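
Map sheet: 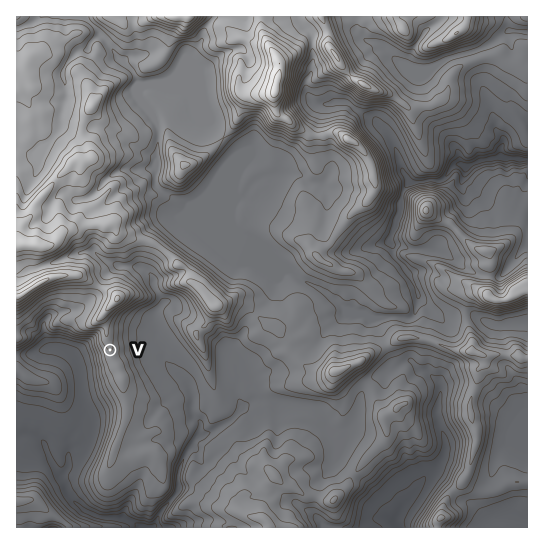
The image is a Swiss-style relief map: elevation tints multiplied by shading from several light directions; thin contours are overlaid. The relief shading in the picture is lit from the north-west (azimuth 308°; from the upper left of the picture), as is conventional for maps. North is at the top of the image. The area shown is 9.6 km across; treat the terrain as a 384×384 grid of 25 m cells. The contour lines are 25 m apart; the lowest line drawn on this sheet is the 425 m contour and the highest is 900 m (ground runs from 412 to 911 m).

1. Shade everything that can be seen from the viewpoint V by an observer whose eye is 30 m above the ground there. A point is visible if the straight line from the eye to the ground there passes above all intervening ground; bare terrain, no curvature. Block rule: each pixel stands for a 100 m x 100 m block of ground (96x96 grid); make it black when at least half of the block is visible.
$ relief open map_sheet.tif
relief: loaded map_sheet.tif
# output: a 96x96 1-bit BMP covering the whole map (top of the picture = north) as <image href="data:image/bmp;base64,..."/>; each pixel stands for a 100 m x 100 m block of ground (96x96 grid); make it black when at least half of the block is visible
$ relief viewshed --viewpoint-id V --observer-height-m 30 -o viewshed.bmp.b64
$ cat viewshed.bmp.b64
<image width="96" height="96" href="data:image/bmp;base64,Qk2+BAAAAAAAAD4AAAAoAAAAYAAAAGAAAAABAAEAAAAAAIAEAAATCwAAEwsAAAIAAAAAAAAA////AAAAAAAAeAAAHgA4AAAOAAAA+AAAAAYwAAAGAAAD8AAAAD8AAAAHAAAH4AAAP/4AAAADAAAPwAAB//4AIAADAAD/wAAA//4AMAABgAD/gAAA//4AOAAAwAD/gABwf/4AHAAAYAD/mABw//8ABgAAMAD//wBw//+AAgAAOAD/f4Bw//+AAwAAGAD+/8Aw///AA4AACAD+//xgf//gA8AADAD////4f/5+A+AABAD////8P/5+B/AABAD///fwP/5/D/gABAD///fgH/9/H/wABgD///P7H/9///wABgD///h/k/////wABAD///h/eP///fgABAD///h/fH///PgADAD//zx/fz///H4AAAAB/xh/fz///D8AAAAA/hiff7//8AAAAAAB/xD//v//YAAAAAAB/xH//H//4AAAAAAP/jH//H//4AAAAAA//nP/+B//8AAAAAB//3//+Af/8AAAAAD//P//8AP/8AAAAAD//P//8AH//gAAAAD//P//8AD994AAAAD/+P//8AB488AAHgD/+P//4AAwc8AA/AD/+P//4AAAM+MPHAD/+P//wAAAByeADAD//v//wAAAAAfACAD5////8AAAAAMACADxw///8QAAAAAAGAD4AP///gAAAAAAeAD4AH///AAAAAAAeOD8AD//+AAAAAAAf+D+AB//8AAAAAAA/8D+AAYf8AAAAAAB/4A/AAAf4AAAAAAD/wAPgAAfwAAAAAAD/gIH4AAfAAAAAAAC+AMAYAAfAAAAAAAAwAEAAAAfAAAAAAAAAIAAAAAeAAAAAAAAA4AAAAAcAAAAAAAAAYAAAAAYAAAAAAAAAYAAAAAAAAAAAAAAAAAAAAAAAAAAAAAAAAAAAAAAAAAAAAAAAAAAAAAAAAAAAAAAAAAAAAAAAAAAAAAAAAAAAAAAAAAAAAAAAAAAAAAAAAAAAAAAAAAAAAAAAAAAAAAAAAAAAAAAAAAAAAAAAAAAAAAAAAAAAAAAAAAAAAAAAAAAAAAAAAAAAAAAAAAAAAAAAAAAAAAAAAAAAAAAAAAAAAAAAAAAAAAAAAAAAAAAAAAAAAAAAAAAAAAAAAAAAAAAAAAAAAAAAAAAAAAAAAAAAAAAAAAAAAAAAAAAAAAAAAAAAAAAAAAAAAAAAAAAAAAAAAAAAAAAAAAAAAAAAAAAAAAAAAAAAAAAAAAAAAAAAAAAAAAAAAAAAAAAAAAAAAAAAAAAAAAAAEHgAAAAAAAAAAAAAGOAAAAAAAAAAAAAAH+AAAAAAAAAAAAAAH+AAAAAAAAAAAAAAP/AAAAAAAAAAAAAAN+AAAAAAAAAAAAAAIMAAOAAAAAAAAAAAAGAAYAAAAAAAAAAAAGAAAAAAAAAAAAAAAEAAAAAAAAAAAAAAAGAAAAAAAAAAAAAAAGAAAAAAAAAAAAAAAGAAAAAAAAAAAAAAAMAAAAAAAAAAAAAAAIAAAAAAAAAAAAAAAAAAAAAAAAAAAAAAAAAAAAAAAAAAAAAAAAAAAAAAAAAAAAAAAAAAAAAAAAAAAAAAAAAAAAAAAA="/>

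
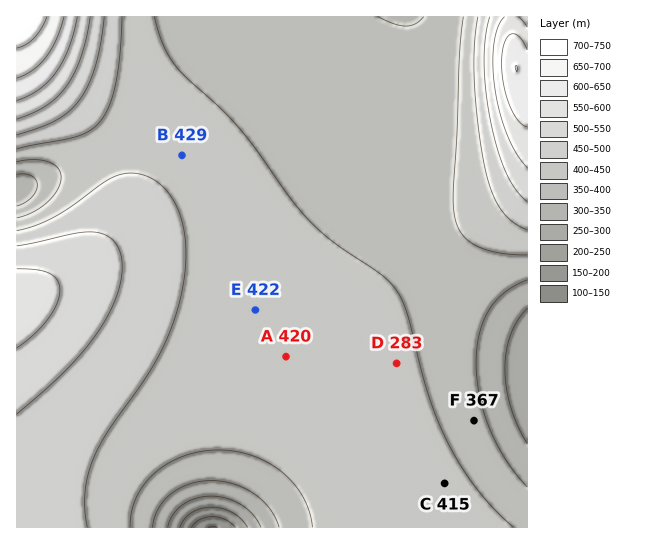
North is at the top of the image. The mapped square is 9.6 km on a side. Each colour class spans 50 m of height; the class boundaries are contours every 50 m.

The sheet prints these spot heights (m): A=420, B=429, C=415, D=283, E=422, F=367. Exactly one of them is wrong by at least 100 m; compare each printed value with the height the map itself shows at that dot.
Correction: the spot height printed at D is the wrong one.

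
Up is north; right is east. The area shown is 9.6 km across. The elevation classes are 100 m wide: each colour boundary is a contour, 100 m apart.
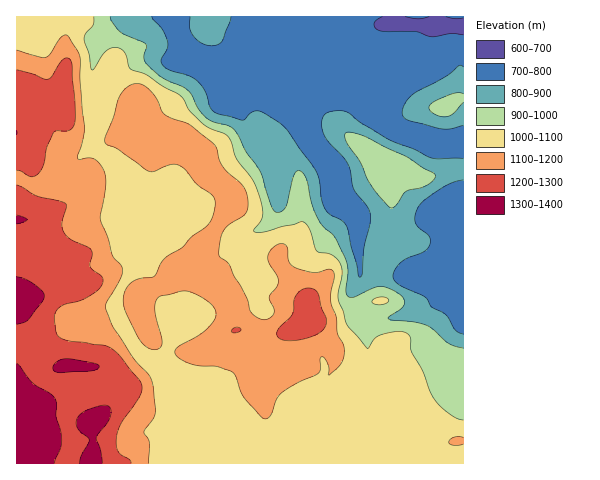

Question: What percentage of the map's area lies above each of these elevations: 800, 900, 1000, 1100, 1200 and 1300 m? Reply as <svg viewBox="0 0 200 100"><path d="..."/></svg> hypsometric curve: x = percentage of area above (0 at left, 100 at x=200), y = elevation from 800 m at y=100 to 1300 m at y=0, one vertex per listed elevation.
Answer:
<svg viewBox="0 0 200 100"><path d="M162 100l-21-20-16-20-58-20-39-20-22-20"/></svg>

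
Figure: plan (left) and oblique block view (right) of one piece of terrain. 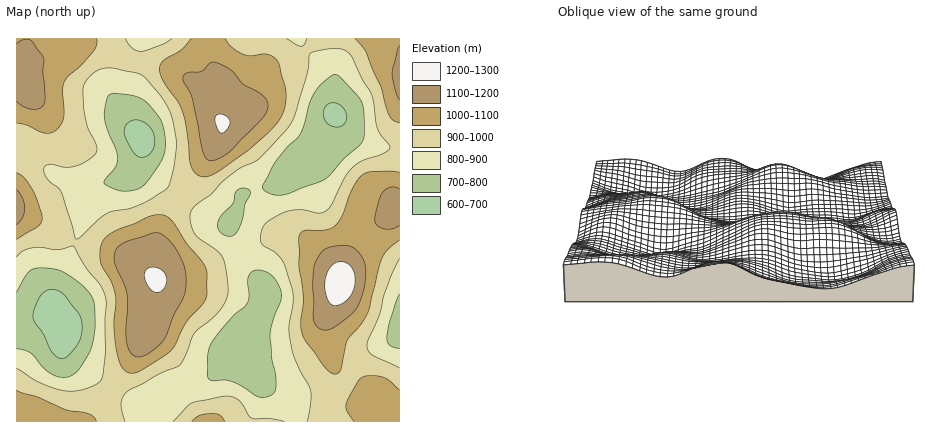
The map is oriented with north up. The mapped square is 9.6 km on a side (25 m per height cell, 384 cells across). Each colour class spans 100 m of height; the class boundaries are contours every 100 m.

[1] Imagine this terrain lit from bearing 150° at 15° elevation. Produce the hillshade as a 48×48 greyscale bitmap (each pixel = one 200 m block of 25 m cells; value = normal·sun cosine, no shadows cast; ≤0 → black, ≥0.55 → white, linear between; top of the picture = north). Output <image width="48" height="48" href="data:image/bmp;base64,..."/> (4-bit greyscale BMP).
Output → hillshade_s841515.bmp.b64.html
<image width="48" height="48" href="data:image/bmp;base64,Qk32BAAAAAAAAHYAAAAoAAAAMAAAADAAAAABAAQAAAAAAIAEAAATCwAAEwsAABAAAAAAAAAAAAAAABEREQAiIiIAMzMzAERERABVVVUAZmZmAHd3dwCIiIgAmZmZAKqqqgC7u7sAzMzMAN3d3QDu7u4A////AFVWZURWeIiGVDEAACV4dTI0VVVoh2Z3dlVVVURFZ4mYdUMgABNndTM0VUVmd2Z3dkREQzM0V4qql2VCEAE1ZUNFVVVWZVVmZTMzIiIjRorMuodlMhEjRERVZlVmZURFZUMyEREjRovd3KiHZTIiNERWd3Z3dkREVURDIREjRnre7bqZmGREVURWd3d4h1QzRUVVQhEjRWnP/tuqmYdnd2VWZ3eIiGQzNEVmUyEjNFeu//26mYiIiHZWZ3eImHVDM0RnZCESM0aM7/7bqZiIiHZVZ3iJmYdkM0RXdTIRIzR5zu7cuqmIh3ZVVomaqqqHZFVnh1MhIjRXm93dzLqYdmVURXmrzMy6l3ZniHUyEiNGeb3e7dy5h2VDNGis3d3cuYh4mYZDISNFeKzd7u7bmHVCIkeb3u7dy6mIiIdTIRNGeazd3d7cqXVCESWL3u7d3LqYiIh1MRNWibzMzM3cuXVCERNq3u3czLupiIh2UzNWiavLuru7qYZDIiNYve7dzMu6mZiIZUVWeJq6qZqqmYdlQyNGnN3d3cu7upmYdmZmd4mqqZmZmZh2VDIkerzdzLu8y6mId2ZmZniZmZmZmqmGVDIiR5vMzMu7y6h2ZlZmZniIh4iZmqqGRDIRJXm8zMy7uphlRERFVnd3Zmd4iaqHVDIRE2is3d3LupdUMiIjRWZmVVVmZ4mHZEMhI1eb3u3LqpdTIQARJFZmVERFVWiHZUMiJGeb3v7LqZdTIQAAI0Z3ZmVUREZmVDIiJGeKzu3KmYdTIREAEkZ4iIh1QzRERDISJGZ4rMypiIdTIiEAATZ5qqmGUzIiIjIRJFVWibqYeIdkIiEAATaJq7qYZDIhIjMhE1VVZ5mHd4h1MyIQATV5q8uoZUQhEjQhEkVURXd3Z5mGVEMhATV5q8y5d2VCI0QxATRUM1Z3Z5qYdmUyETVorN7bmIhkM0RBACNDIkZ3d5q7qYdTISRXnO/+y6qWRERCAAEiEUZ4iJvMu6l0IRNGi+//7cy5ZVVCAAAREUaJmZq7u6l0IBI1ac///t3bllVTEAABI2eJqZqqqphkIREkVq3//+7tuXZkIQATRXiaqpmZiId1MhIzRYvv/+/u25dlQhI1Z5maqph3eIiHZDMzRWnN7u//7Kh2UyNHiaqqqpiIiJqphURERWis3e7/7Ll2VDNGmru7upmImZu6l1RERVaJvN3u7bl2VUM1ibu7upmZmqu6mGVVRFVnirzN3cqXdlM0aKq6qpmZmqq6mHdlVERWZ4m83dyph2Q0V5mqmZmZmaqqmHd2VVVVVWeKvd3KmIZUVniZmqqqqqqpmIiHZWZmVVZ5rN3LqYdlVXeJqrzMu6uph3Z2VWZ2ZmZ4m83KmHd2VWeJqs3dy6qpdlVVVVZmZmd4iby6h2ZmVGaJqrzdy6mHVDM0VVVVVWd4iJq7l2ZmVFZ4iJrMy5h1MhEjRVVUQ0Vnd4q7qHZmVWZ3ZniaqpdkIQASNFZVQiRWZnm7uYd2ZWZ3ZmeJmZdkMQABNGZlQyNFVWirupiHZQ=="/>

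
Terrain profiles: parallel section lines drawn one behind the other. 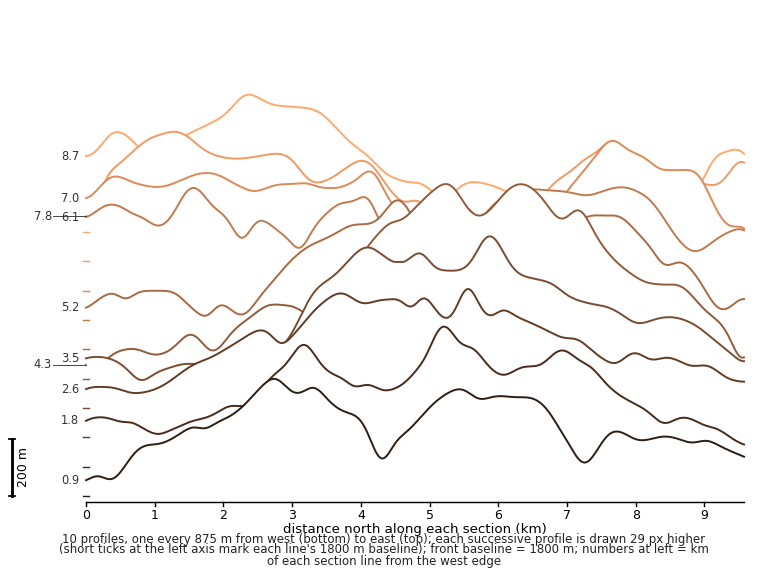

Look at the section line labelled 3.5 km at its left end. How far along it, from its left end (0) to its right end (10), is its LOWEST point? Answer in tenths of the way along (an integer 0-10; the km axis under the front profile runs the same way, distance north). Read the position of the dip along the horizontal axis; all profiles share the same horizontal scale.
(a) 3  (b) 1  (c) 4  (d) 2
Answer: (b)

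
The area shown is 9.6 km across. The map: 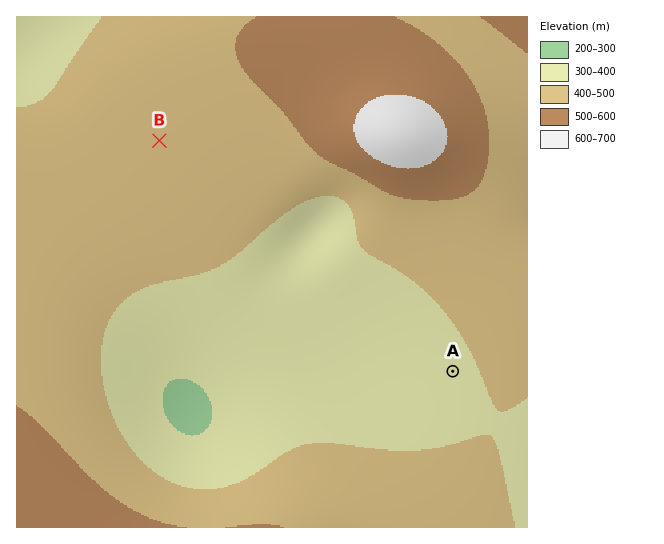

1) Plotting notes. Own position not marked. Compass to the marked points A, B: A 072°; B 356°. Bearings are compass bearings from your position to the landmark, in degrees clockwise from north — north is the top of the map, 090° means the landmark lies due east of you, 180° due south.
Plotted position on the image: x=182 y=459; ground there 340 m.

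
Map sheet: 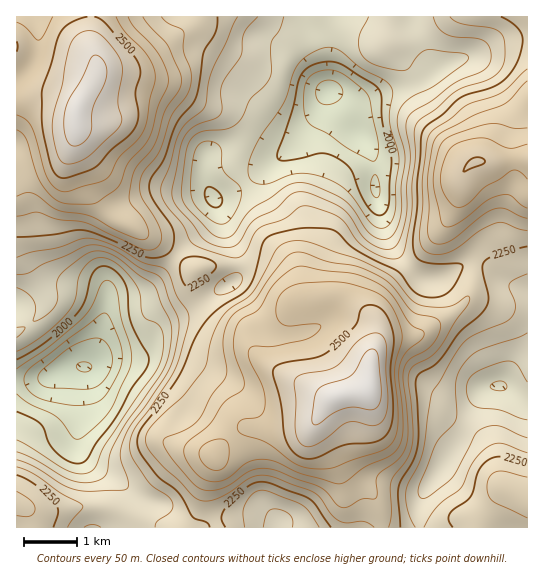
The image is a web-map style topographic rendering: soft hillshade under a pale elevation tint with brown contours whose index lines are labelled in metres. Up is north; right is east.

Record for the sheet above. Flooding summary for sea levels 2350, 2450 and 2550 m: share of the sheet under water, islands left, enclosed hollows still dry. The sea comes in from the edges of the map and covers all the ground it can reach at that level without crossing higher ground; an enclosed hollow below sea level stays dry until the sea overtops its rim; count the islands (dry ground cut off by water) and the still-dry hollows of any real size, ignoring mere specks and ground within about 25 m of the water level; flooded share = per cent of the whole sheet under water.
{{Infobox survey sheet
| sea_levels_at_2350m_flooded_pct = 69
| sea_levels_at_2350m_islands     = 1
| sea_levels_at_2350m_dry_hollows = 0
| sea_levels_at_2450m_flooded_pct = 83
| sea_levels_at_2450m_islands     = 1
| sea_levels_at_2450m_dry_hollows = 0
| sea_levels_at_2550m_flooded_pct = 95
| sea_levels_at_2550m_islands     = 2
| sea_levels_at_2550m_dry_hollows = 0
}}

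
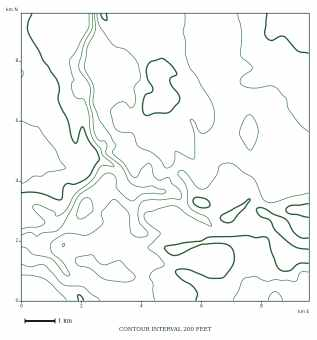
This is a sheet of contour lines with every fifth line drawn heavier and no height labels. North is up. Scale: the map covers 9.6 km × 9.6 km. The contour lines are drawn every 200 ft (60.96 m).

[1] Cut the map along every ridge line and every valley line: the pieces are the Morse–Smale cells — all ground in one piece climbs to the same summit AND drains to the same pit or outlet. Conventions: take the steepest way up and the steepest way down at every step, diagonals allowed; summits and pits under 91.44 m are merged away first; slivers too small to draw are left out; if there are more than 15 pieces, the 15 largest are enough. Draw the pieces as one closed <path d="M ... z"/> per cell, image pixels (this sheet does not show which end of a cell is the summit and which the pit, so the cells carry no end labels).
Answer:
<path d="M69 13l-48 0 0 207 9 1 6 3 2 21 18 14 13 16 16 3 19 11 5 5 2 7 198 0 0-132-58 0-18-12-15 1-13-7 1 18-5 5-6 0-7-8-8-2-9 9-7 17-6 2-9-2-4-23-18-11-9-10-15 0-7 5-8 10 0-7-6-21 0-18 5-5 9-2 13-14 1-9-3-9 0-15-7-18-22-13z"/><path d="M217 13l-148 0 9 17 22 13 7 18 0 15 3 9-1 9-13 14-9 2-5 5 0 18 7 27 7-9 7-5 15 0 9 10 18 11 4 23 9 2 6-2 7-17 9-9 8 2 7 8 6 0 5-5-1-18 13 7 15-1 18 12 9-2 1-16 5-13 0-14-6-17-8-6-25 1-7-4-5-6z"/><path d="M309 13l-91 0-3 79 5 6 7 4 25-1 8 6 6 17 0 14-8 31 51 0z"/><path d="M30 221l-9 0 0 80 90 0-2-7-5-5-19-11-16-3-13-16-14-9-5-7 0-17z"/>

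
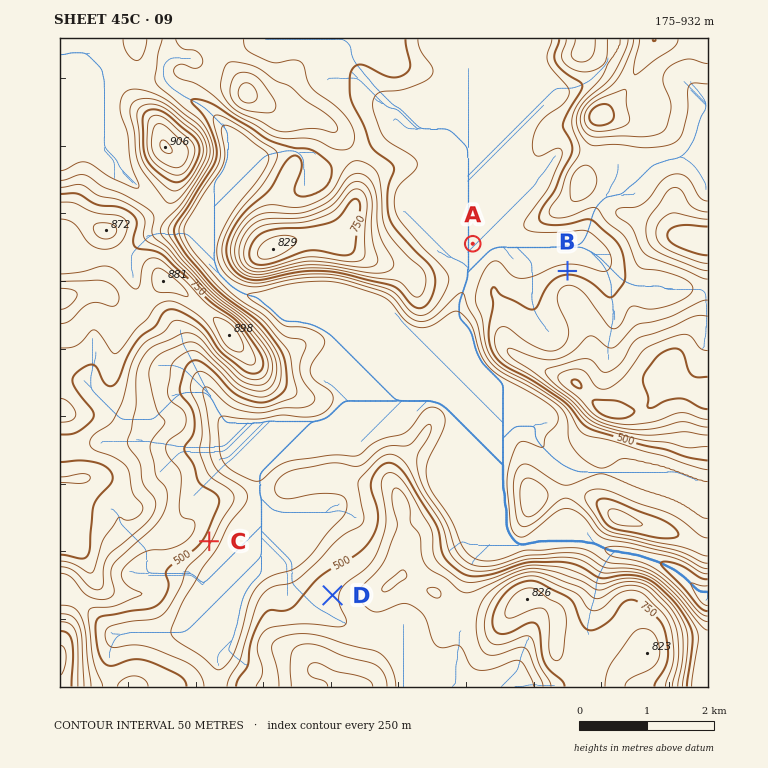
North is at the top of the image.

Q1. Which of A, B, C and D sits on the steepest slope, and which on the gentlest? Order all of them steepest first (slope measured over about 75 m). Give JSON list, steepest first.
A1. ["C", "B", "D", "A"]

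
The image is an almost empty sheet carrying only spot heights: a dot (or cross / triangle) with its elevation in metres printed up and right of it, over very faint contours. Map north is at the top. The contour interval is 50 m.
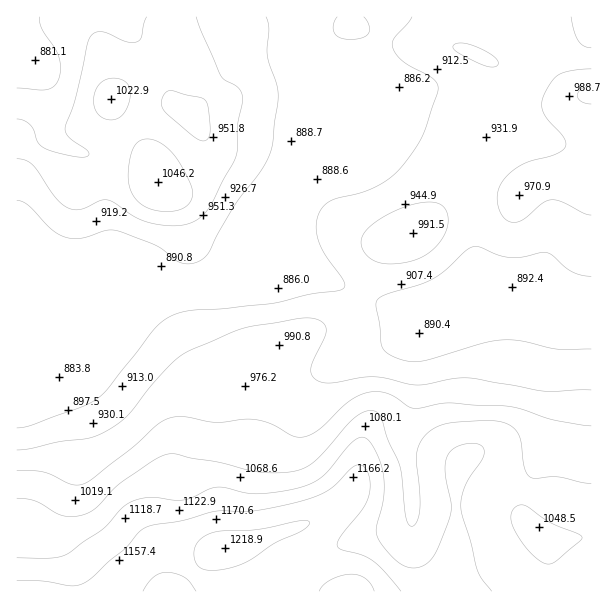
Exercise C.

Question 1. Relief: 870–1220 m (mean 970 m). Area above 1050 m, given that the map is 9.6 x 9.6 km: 19.9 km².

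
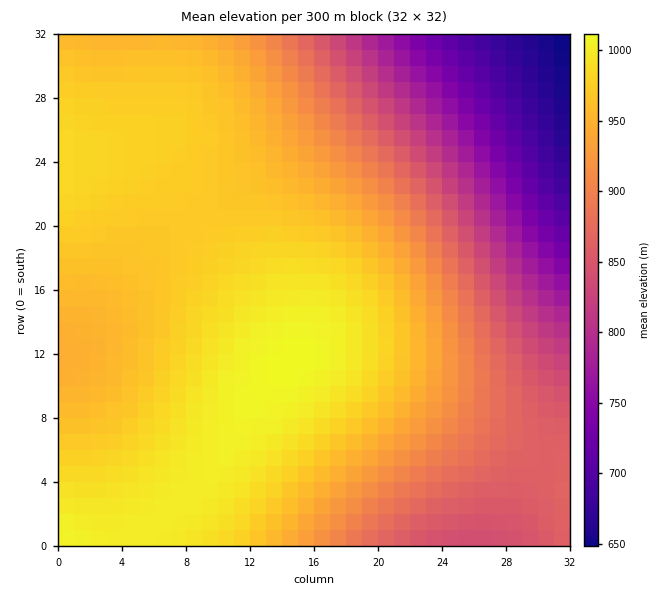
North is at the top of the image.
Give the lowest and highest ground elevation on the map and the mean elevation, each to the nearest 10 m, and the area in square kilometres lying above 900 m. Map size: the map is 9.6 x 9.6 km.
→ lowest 640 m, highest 1010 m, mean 920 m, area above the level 61.4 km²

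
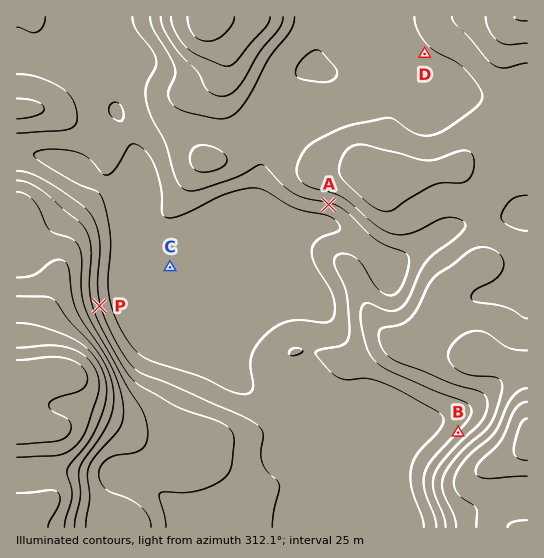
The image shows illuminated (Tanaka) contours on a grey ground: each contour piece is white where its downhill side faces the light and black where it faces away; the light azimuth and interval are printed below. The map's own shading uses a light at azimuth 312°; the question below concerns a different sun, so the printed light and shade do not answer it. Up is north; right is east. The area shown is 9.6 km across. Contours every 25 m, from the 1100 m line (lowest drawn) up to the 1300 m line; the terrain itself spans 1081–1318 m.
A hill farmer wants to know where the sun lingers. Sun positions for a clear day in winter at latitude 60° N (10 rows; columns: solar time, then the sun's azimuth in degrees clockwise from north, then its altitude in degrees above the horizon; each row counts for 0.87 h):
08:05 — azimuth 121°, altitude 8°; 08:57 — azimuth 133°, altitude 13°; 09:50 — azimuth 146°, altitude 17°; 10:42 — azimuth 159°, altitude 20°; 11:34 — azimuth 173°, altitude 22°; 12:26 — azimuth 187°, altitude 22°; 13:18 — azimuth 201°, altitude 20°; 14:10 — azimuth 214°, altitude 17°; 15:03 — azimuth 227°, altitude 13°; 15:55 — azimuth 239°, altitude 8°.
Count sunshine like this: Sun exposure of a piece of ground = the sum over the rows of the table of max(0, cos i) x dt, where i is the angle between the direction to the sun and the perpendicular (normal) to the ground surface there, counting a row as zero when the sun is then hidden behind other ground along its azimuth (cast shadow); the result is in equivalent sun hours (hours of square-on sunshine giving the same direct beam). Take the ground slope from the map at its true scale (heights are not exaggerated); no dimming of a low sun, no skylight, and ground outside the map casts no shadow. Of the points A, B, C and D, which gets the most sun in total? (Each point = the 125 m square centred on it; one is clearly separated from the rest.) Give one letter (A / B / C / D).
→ A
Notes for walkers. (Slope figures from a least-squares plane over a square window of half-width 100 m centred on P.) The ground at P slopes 9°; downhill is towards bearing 75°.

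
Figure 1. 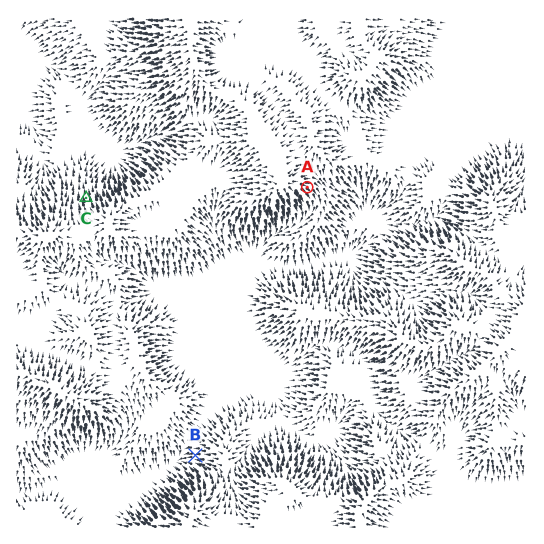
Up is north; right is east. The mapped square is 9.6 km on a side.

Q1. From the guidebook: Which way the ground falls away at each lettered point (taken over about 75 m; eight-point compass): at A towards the SE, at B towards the W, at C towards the N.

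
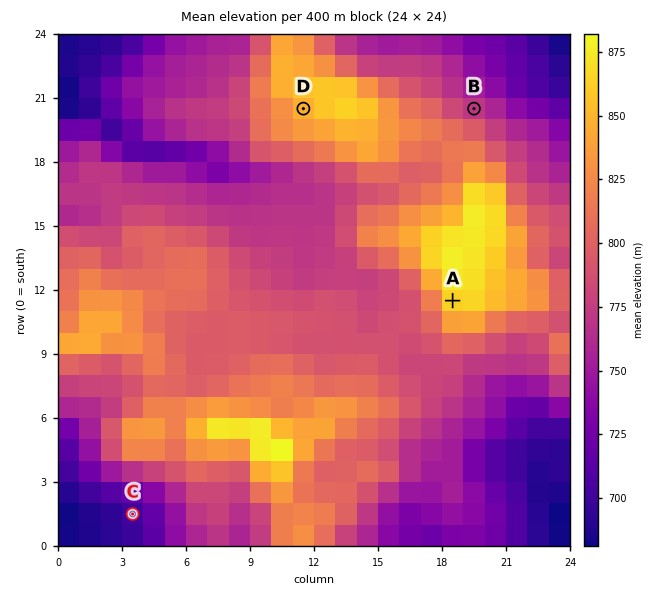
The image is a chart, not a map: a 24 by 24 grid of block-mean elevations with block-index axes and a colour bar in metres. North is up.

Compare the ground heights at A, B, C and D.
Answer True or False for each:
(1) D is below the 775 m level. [False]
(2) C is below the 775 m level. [True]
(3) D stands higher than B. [True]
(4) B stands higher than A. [False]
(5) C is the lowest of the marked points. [True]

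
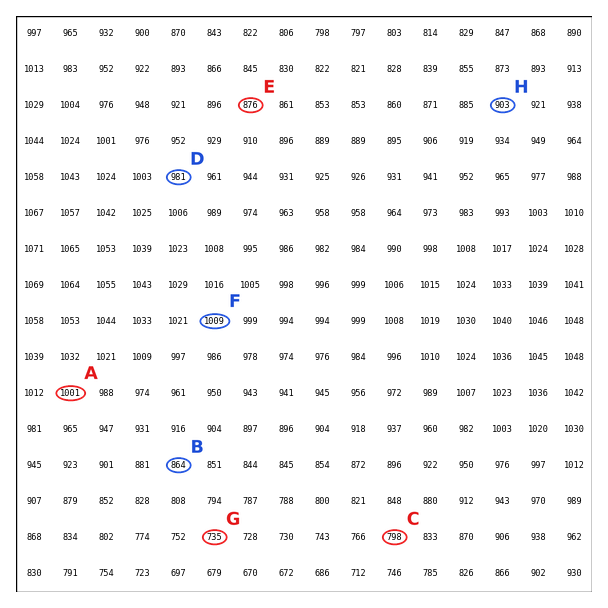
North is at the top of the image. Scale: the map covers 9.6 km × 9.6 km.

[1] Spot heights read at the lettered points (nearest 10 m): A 1000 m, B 860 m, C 800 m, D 980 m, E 880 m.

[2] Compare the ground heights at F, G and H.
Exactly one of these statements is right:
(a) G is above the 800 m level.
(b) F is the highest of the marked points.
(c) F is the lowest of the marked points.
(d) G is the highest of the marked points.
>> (b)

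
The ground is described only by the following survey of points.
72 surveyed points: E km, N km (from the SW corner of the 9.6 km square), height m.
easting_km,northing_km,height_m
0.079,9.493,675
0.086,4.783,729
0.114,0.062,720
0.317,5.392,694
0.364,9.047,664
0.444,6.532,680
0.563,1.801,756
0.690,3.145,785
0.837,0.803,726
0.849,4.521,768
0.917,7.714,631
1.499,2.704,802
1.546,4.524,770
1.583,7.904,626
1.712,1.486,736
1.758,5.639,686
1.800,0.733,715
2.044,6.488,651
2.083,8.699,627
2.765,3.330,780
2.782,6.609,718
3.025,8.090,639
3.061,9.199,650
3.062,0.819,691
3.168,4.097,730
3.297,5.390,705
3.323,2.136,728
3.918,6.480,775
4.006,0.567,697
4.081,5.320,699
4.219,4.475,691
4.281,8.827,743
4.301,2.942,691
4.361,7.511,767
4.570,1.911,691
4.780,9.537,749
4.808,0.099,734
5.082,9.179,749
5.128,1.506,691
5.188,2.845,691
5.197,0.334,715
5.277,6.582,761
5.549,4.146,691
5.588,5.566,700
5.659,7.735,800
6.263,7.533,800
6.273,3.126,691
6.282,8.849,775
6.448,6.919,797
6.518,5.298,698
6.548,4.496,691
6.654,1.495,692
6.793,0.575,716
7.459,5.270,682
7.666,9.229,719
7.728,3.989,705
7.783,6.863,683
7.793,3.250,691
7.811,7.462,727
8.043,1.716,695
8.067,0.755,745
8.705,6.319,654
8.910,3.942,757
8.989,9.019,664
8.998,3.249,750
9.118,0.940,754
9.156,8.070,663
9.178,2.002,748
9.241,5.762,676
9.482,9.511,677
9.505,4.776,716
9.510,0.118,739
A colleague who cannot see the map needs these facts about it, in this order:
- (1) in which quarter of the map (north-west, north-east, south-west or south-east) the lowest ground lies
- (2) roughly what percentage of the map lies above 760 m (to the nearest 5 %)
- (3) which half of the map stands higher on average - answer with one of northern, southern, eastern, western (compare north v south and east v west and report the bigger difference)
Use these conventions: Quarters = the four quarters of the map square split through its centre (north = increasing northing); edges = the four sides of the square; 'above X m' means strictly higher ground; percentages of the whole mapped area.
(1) Look to the north-west quarter for the lowest ground.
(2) About 20 % of the map lies above 760 m.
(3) The southern half stands higher on average than the northern half.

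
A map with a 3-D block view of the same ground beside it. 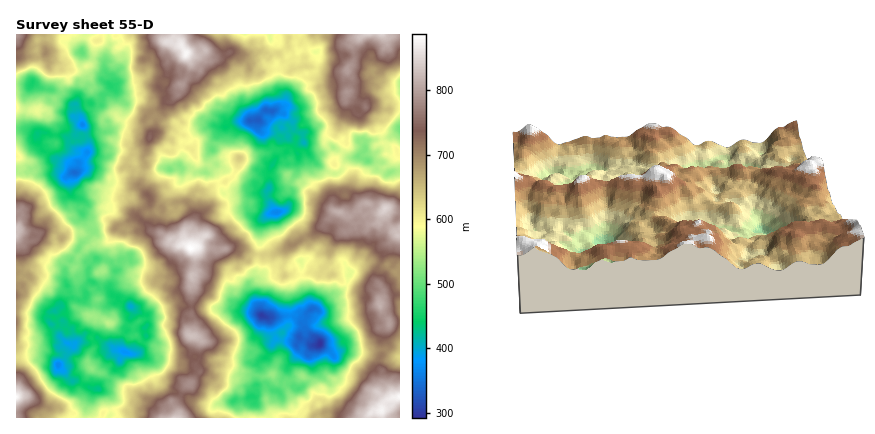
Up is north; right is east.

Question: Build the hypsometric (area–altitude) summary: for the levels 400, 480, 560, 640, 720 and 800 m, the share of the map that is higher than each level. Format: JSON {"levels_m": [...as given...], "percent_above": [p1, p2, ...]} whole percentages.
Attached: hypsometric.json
{"levels_m": [400, 480, 560, 640, 720, 800], "percent_above": [95, 80, 59, 37, 19, 5]}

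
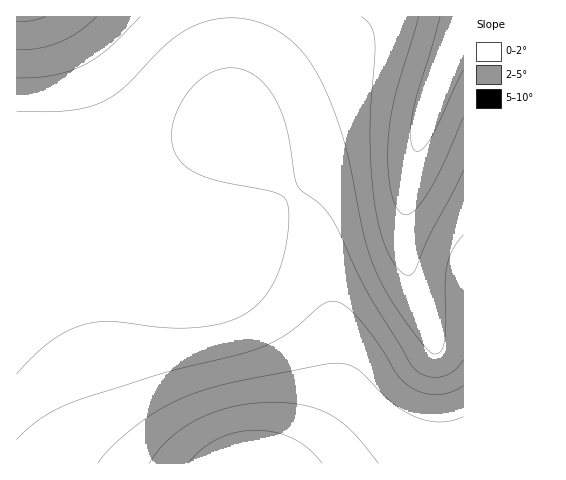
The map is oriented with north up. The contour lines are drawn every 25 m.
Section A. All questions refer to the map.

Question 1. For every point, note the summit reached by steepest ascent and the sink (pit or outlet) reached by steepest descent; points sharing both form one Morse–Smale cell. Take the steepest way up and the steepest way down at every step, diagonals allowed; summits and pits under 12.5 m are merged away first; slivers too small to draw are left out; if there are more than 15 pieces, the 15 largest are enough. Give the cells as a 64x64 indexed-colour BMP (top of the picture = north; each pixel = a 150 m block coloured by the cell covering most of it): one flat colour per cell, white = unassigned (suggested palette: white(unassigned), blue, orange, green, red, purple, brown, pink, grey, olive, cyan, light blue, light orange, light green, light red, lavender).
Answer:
<image width="64" height="64" href="data:image/bmp;base64,Qk12CAAAAAAAAHYAAAAoAAAAQAAAAEAAAAABAAQAAAAAAAAIAAATCwAAEwsAABAAAAAAAAAA////ALR3HwAOf/8ALKAsACgn1gC9Z5QAS1aMAMJ34wB/f38AIr28AM++FwDox64AeLv/AIrfmACWmP8A1bDFABEREREREREREREREREREREREREREREREREREREREREREREREREREREREREREREREREREREREREREREREREREREREREREREREREREREREREREREREREREREREREREREREREREREREREREREREREREREREREREREREREREREREREREREREREREREREREREREREREREREREREREREREREREREREREREREREREREREREREREREREREREREREREREREREREREREREREREREREREREREREREREREREREREREREREREREREREREREREREREREREREREREREREREREREREREREREREREREREREREREREREREREREREREREREREREREREREREREREREREREREREREREREREREREREREREREREREREREREREREREREREREREREREREREREREREREREREREREREREREREREREREREREREREREREREREREREREREREREREREREREREREREREREREREREREREREREREREREREREREREREREREREREREREREREREREREREREREREREREREREREREREREREREREREREREREREREREREREREREREREREREREREREREREREREREREREREREREREREREREREREREREREREREREREREREREREREREREREREREREREREREREREREREREREREREREREREREREREREREREREREREREREREREREREREREREREREREREREREREREREREREREREREREREREREREREREREREREREREREREREREREREREREREREREREREREREREREREREREREREREREREREREREREREREREREREREREREREREREREREREREREREREREREREREREREREREREREREREREREREREREREREREREREREREREREREREREREREREREREREREREREREREREREREREREREREREREREREREREREREREREREREREREREREREREREREREREREREREREREREREREREREREREREREREREREREREREREREREREREREREREREREREREREREREREREREREREREREREREREREREREREREREREREREREREREREREREREREREREREREREREREREREREREREREREREREREREREREREREREREREREREREREREREREREREREREREREREREREREREREREREREREREREREREREREREREREREREREREREREREREREREREREREREREREREREREREREREREREREREREREREREREREREREREREREREREREREREREREREREREREREREREREREREREREREREREREREREREREREREREREREREREREREREREREREREREREREREREREREREREREREREREREREREREREREREREREREREREREREREREREREREREREREREREREREREREREREREREREREREREREREREREREREREREREREREREREREREREREREREREREREREREREREREREREREREREREREREREREREREREREREREREREREREREREREREREREREREREREiIiIiEREREREREREREREREREREREREREREREREREiIiIiIiIiEREREREREREREREREREREREREREREREiIiIiIiIiIiIiERERERERERERERERERERERERERERESIiIiIiIiIiIiIhERERERERERERERERERERERERERERIiIiIiIiIiIiIiIhEREREREREREREREREREREREREREiIiIiIiIiIiIiIiIRERERERERERERERERERERERERESIiIiIiIiIiIiIiIiIRERERERERERERERERERERERERIiIiIiIiIiIiIiIiIiEREREREREREREREREREREREREiIiIiIiIiIiIiIiIiIiERERERERERERERERERERERESIiIiIiIiIiIiIiIiIiIiERERERERERERERERERERERIiIiIiIiIiIiIiIiIiIiIREREREREREREREREREREREiIiIiIiIiIiIiIiIiIiIhERERERERERERERERERERESIiIiIiIiIiIiIiIiIiIiERERERERERERERERERERERIiIiIiIiIiIiIiIiIiIiIREREREREREREREREREREREiIiIiIiIiIiIiIiIiIiIhERERERERERERERERERERESIiIiIiIiIiIiIiIiIiIiERERERERERERERERERERERIiIiIiIiIiIiIiIiIiIiIREREREREREREREREREREREiIiIiIiIiIiIiIiIiIiIhERERERERERERERERERERESIiIiIiIiIiIiIiIiIiIiERERERERERERERERERERERIiIiIiIiIiIiIiIiIiIiIREREREREREREREREREREREiIiIiIiIiIiIiIiIiIiIhERERERERERERERERERERESIiIiIiIiIiIiIiIiIiIiERERERERERERERERERERERIiIiIiIiIiIiIiIiIiIiIREREREREREREREREREREREiIiIiIiIiIiIiIiIiIiIhERERERERERERERERERERESIiIiIiIiIiIiIiIiIiIiERERERERERERERERERERER"/>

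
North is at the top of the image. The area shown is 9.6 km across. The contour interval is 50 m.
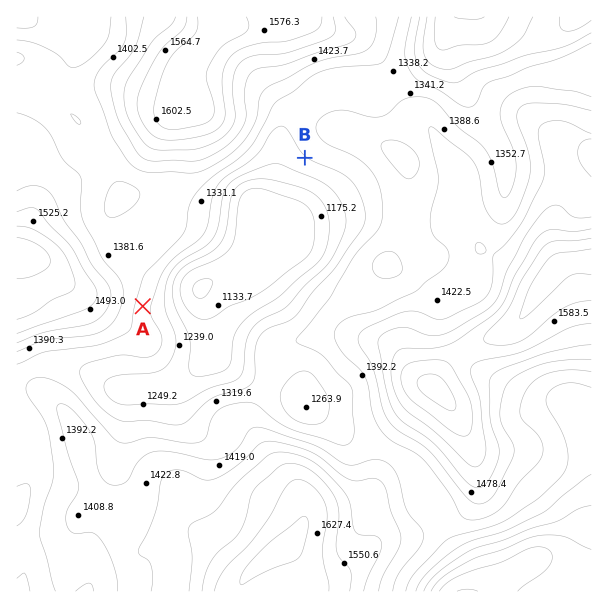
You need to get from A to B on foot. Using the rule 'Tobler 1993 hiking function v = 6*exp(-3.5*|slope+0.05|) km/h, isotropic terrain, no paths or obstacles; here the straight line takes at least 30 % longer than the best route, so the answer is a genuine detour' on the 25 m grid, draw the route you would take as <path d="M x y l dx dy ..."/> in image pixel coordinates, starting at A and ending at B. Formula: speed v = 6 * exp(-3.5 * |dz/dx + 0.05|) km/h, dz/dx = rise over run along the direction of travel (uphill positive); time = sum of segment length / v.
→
<path d="M143 306l21-42 34-34 21-42 9-9 42-21 35 0"/>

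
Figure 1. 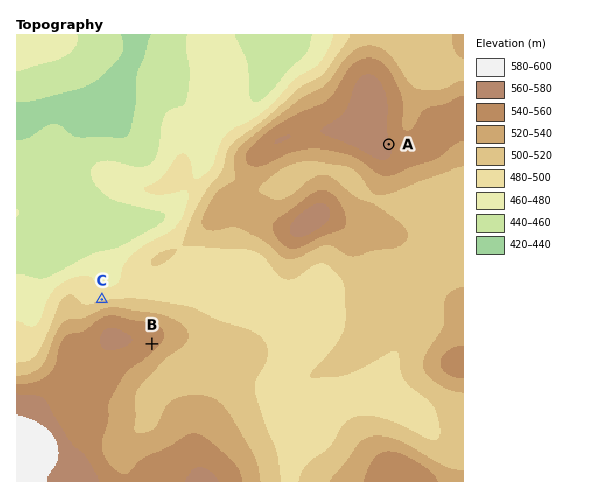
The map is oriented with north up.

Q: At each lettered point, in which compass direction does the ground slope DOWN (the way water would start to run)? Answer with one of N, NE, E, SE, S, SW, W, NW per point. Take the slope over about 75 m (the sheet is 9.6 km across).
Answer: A E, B SE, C N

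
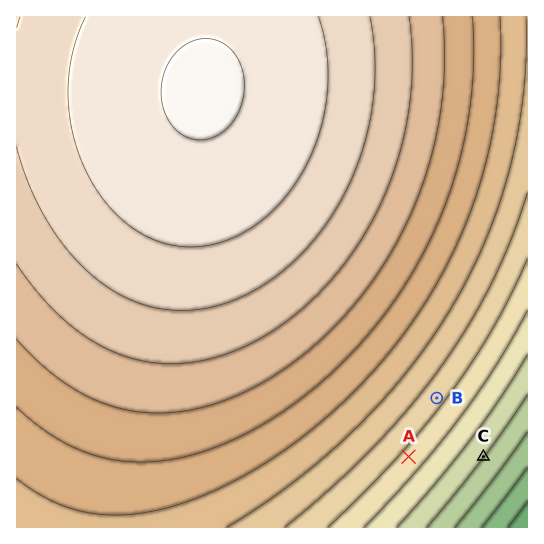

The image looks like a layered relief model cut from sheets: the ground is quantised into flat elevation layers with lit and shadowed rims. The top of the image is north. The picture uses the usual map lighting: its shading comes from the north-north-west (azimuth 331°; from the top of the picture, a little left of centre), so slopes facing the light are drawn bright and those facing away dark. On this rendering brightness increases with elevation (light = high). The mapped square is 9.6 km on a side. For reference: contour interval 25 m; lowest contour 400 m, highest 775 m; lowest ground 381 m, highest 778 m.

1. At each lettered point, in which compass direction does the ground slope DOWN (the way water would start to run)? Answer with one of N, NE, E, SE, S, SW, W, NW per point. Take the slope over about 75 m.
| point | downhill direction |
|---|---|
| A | SE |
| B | SE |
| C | SE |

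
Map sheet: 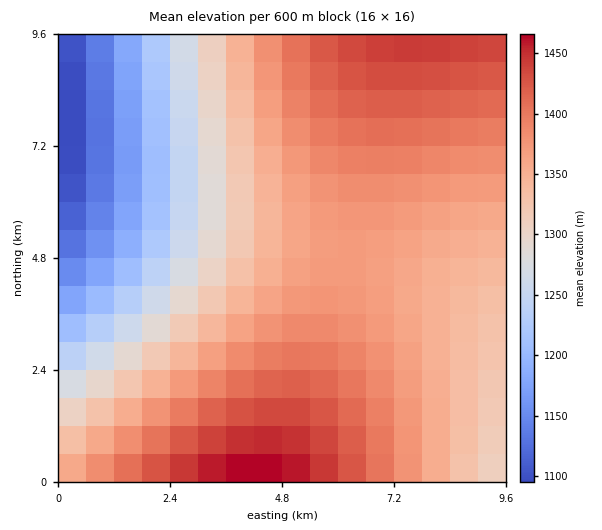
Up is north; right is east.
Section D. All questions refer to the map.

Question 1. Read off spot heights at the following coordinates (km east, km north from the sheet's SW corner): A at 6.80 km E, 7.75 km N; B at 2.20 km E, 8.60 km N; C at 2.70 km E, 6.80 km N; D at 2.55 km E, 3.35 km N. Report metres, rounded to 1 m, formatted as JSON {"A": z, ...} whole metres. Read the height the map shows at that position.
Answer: {"A": 1414, "B": 1225, "C": 1248, "D": 1308}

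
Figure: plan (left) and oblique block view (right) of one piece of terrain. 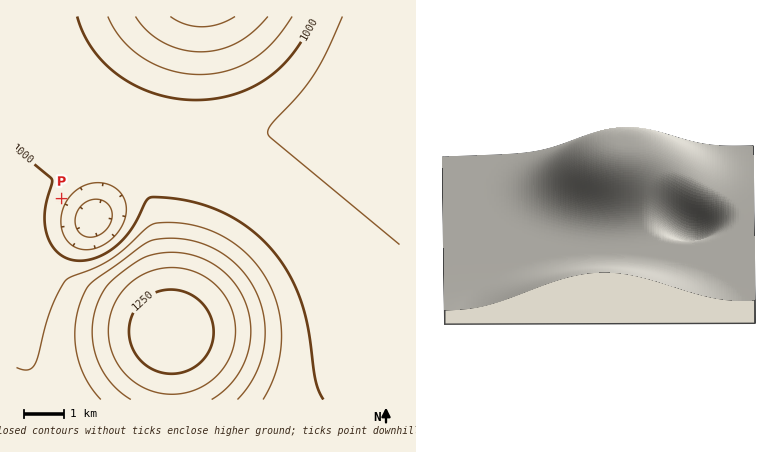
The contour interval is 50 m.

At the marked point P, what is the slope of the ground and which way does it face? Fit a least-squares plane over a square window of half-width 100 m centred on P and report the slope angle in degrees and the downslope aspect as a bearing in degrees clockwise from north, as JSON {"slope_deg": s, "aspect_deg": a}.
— {"slope_deg": 7, "aspect_deg": 119}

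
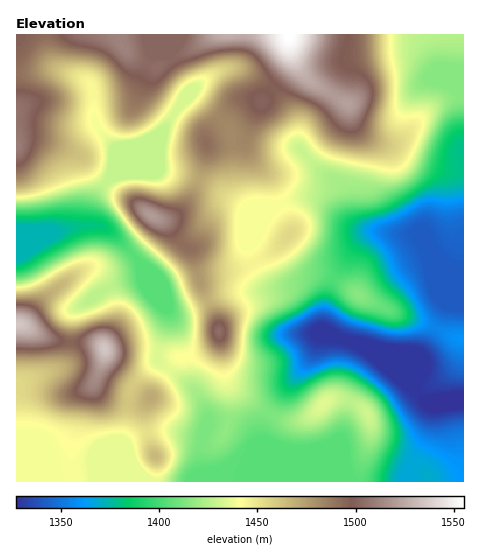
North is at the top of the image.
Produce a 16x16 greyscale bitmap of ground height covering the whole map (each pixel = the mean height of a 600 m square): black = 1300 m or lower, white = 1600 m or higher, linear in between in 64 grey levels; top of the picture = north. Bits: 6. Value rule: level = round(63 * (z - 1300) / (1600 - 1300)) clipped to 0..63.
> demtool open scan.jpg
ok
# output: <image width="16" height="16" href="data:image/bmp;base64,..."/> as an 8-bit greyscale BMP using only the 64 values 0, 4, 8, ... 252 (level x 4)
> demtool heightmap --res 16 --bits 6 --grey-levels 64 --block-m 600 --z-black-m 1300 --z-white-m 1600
<image width="16" height="16" href="data:image/bmp;base64,Qk02BQAAAAAAADYEAAAoAAAAEAAAABAAAAABAAgAAAAAAAABAAATCwAAEwsAAAABAAAAAAAAAAAAAAEBAQACAgIAAwMDAAQEBAAFBQUABgYGAAcHBwAICAgACQkJAAoKCgALCwsADAwMAA0NDQAODg4ADw8PABAQEAAREREAEhISABMTEwAUFBQAFRUVABYWFgAXFxcAGBgYABkZGQAaGhoAGxsbABwcHAAdHR0AHh4eAB8fHwAgICAAISEhACIiIgAjIyMAJCQkACUlJQAmJiYAJycnACgoKAApKSkAKioqACsrKwAsLCwALS0tAC4uLgAvLy8AMDAwADExMQAyMjIAMzMzADQ0NAA1NTUANjY2ADc3NwA4ODgAOTk5ADo6OgA7OzsAPDw8AD09PQA+Pj4APz8/AEBAQABBQUEAQkJCAENDQwBEREQARUVFAEZGRgBHR0cASEhIAElJSQBKSkoAS0tLAExMTABNTU0ATk5OAE9PTwBQUFAAUVFRAFJSUgBTU1MAVFRUAFVVVQBWVlYAV1dXAFhYWABZWVkAWlpaAFtbWwBcXFwAXV1dAF5eXgBfX18AYGBgAGFhYQBiYmIAY2NjAGRkZABlZWUAZmZmAGdnZwBoaGgAaWlpAGpqagBra2sAbGxsAG1tbQBubm4Ab29vAHBwcABxcXEAcnJyAHNzcwB0dHQAdXV1AHZ2dgB3d3cAeHh4AHl5eQB6enoAe3t7AHx8fAB9fX0Afn5+AH9/fwCAgIAAgYGBAIKCggCDg4MAhISEAIWFhQCGhoYAh4eHAIiIiACJiYkAioqKAIuLiwCMjIwAjY2NAI6OjgCPj48AkJCQAJGRkQCSkpIAk5OTAJSUlACVlZUAlpaWAJeXlwCYmJgAmZmZAJqamgCbm5sAnJycAJ2dnQCenp4An5+fAKCgoAChoaEAoqKiAKOjowCkpKQApaWlAKampgCnp6cAqKioAKmpqQCqqqoAq6urAKysrACtra0Arq6uAK+vrwCwsLAAsbGxALKysgCzs7MAtLS0ALW1tQC2trYAt7e3ALi4uAC5ubkAurq6ALu7uwC8vLwAvb29AL6+vgC/v78AwMDAAMHBwQDCwsIAw8PDAMTExADFxcUAxsbGAMfHxwDIyMgAycnJAMrKygDLy8sAzMzMAM3NzQDOzs4Az8/PANDQ0ADR0dEA0tLSANPT0wDU1NQA1dXVANbW1gDX19cA2NjYANnZ2QDa2toA29vbANzc3ADd3d0A3t7eAN/f3wDg4OAA4eHhAOLi4gDj4+MA5OTkAOXl5QDm5uYA5+fnAOjo6ADp6ekA6urqAOvr6wDs7OwA7e3tAO7u7gDv7+8A8PDwAPHx8QDy8vIA8/PzAPT09AD19fUA9vb2APf39wD4+PgA+fn5APr6+gD7+/sA/Pz8AP39/QD+/v4A////AHR0dHR4cFxYWFhYWFhAODR0eHh0fHRgYFhcXFhgTDAsfIiQjIh8ZGRgXGhoaEAcHISUrJyIeGxwZExMXEggGBycmKy0gHR8iGREKCgcGBgovJyYoHhkgJxkPCAgMDwwLJiEcHRgXISIcGBISFxMLCRYeHxoWGyUhHhsYFRQOCQkPEhYWHCYnIR4fGxQQCwkJExITGSorJiAdHhwVEg4KCyEdGx0iISQhIB8bGRkYEg8oIyEbGx4lJSQfHB4gHxgRKiUfHh4dJicmISAoJyAcFComHyMnHyAnKSgpLSofGxgnIyAlKicgIyctLyspHhkYKCcpKysrKyotMzEqJx0aGQ="/>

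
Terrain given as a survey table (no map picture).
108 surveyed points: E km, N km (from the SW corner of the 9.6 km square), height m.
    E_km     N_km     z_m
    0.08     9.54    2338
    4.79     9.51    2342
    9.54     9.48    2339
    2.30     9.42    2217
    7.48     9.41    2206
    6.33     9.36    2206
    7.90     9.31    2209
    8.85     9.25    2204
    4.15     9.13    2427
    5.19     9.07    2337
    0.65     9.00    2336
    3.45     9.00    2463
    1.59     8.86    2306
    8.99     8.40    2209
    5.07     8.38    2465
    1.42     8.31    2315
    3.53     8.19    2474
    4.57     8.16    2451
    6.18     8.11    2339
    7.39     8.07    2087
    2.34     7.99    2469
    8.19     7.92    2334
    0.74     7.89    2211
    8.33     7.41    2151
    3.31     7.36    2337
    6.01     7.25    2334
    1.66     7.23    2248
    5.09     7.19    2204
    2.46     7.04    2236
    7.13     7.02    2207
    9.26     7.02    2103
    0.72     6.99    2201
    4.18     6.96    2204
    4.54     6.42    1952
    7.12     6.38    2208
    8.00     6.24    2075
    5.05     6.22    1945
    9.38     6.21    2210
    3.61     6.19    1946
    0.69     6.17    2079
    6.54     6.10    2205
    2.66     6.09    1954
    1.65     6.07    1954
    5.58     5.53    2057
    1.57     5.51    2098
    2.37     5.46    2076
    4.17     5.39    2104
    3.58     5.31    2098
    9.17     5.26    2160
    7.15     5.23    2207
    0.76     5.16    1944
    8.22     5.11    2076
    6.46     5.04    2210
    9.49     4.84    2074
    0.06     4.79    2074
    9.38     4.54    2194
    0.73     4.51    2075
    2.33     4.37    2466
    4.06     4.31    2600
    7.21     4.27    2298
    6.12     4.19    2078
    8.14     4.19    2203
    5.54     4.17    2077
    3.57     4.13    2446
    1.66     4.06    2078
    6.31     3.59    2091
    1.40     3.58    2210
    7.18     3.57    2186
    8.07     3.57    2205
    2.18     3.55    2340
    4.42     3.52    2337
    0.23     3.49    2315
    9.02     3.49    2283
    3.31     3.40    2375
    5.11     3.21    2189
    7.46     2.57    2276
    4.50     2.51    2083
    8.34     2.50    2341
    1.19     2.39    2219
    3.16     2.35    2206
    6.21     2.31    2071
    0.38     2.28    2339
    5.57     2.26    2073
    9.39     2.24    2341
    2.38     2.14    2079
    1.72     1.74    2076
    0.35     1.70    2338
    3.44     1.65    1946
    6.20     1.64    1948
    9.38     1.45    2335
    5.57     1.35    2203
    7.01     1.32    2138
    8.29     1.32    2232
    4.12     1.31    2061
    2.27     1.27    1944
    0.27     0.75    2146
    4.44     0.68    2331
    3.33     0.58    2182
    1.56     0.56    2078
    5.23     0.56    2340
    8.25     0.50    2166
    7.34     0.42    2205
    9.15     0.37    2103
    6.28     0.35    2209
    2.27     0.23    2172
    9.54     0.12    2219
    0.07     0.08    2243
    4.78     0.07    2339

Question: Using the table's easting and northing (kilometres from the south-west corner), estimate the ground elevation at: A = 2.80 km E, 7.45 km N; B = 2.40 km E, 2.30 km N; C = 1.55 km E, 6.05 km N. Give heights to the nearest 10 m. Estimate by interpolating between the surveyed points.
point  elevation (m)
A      2340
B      2180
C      1950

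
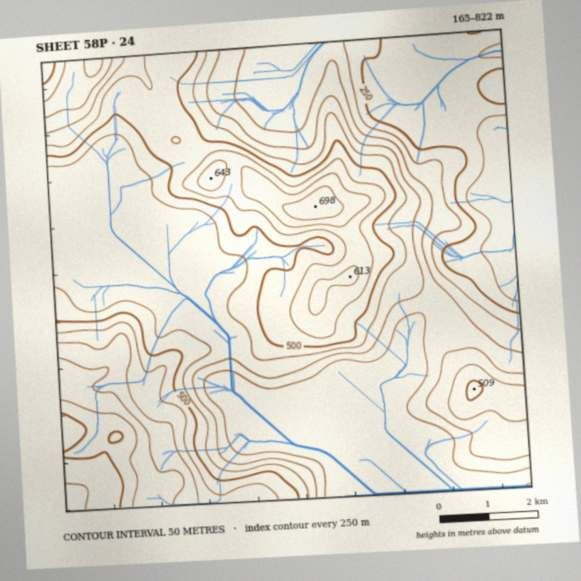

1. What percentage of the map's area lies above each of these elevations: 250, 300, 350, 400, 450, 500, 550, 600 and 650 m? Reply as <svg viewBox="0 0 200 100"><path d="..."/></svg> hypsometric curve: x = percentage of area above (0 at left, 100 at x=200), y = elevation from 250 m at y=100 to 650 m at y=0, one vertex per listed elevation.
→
<svg viewBox="0 0 200 100"><path d="M179 100l-5-12-36-13-16-13-40-12-21-12-21-13-15-13-10-12"/></svg>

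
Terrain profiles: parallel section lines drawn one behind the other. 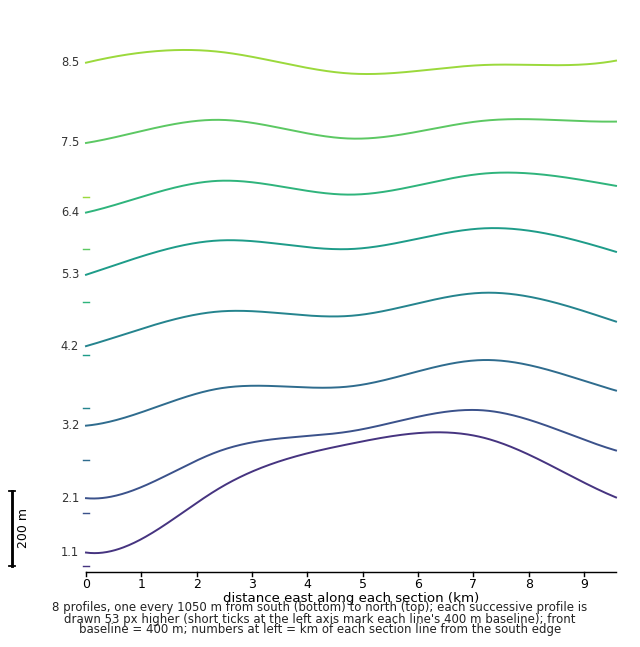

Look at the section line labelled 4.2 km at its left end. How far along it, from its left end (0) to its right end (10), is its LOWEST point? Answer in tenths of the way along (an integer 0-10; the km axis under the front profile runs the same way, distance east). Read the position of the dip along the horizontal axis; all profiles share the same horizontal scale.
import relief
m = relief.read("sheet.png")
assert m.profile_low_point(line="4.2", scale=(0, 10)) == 0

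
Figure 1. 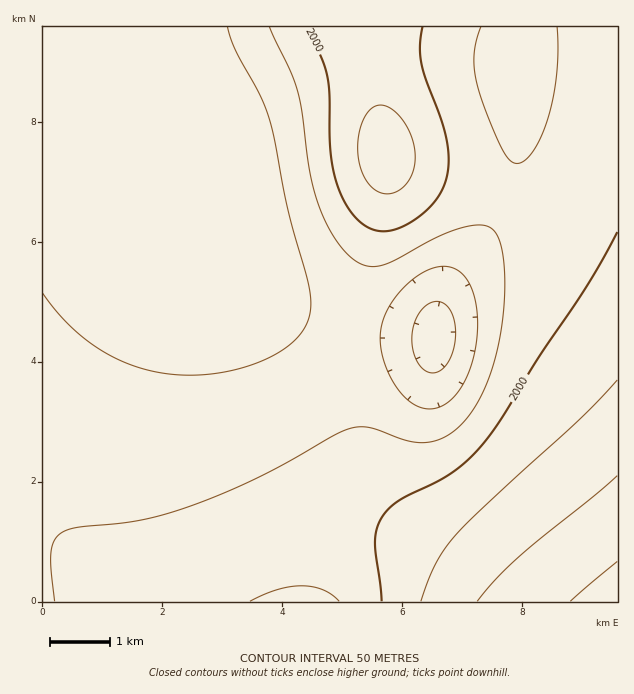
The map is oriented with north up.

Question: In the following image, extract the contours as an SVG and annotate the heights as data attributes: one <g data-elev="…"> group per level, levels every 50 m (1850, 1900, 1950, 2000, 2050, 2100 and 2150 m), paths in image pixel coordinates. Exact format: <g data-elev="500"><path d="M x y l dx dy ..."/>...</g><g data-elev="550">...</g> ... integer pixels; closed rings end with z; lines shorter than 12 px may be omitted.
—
<g data-elev="1850"><path d="M428 372l-7-5-6-10-3-12 0-14 4-12 6-10 8-6 9-1 7 3 6 9 3 13 0 15-4 15-6 10-8 5z"/></g><g data-elev="1900"><path d="M422 408l-9-4-8-7-8-9-7-12-9-25-1-12 1-12 4-12 6-11 18-21 10-8 11-6 10-2 9 0 8 3 7 6 5 7 5 11 4 25-3 30-8 27-12 20-7 6-9 5-8 2z"/><path d="M227 27l9 24 27 51 9 28 16 78 22 84 0 21-3 9-5 9-9 11-13 10-17 8-18 7-19 5-21 3-21 0-20-2-35-9-16-7-16-10-29-23-25-31"/></g><g data-elev="1950"><path d="M250 601l27-11 25-4 11 1 10 3 9 5 7 6"/><path d="M269 27l21 44 8 20 4 21 8 59 8 33 14 30 18 22 14 9 13 1 15-5 44-23 25-10 12-3 11 0 7 3 5 6 5 10 2 15 1 39-5 42-10 38-10 22-12 18-13 13-15 9-12 2-12 0-14-3-30-11-10-1-9 1-17 7-79 44-65 27-49 14-63 7-15 4-9 9-4 12 0 16 4 33"/><path d="M557 27l1 22-1 24-4 23-5 21-7 19-8 15-9 10-7 2-8-3-7-12-15-34-9-27-3-15-1-15 2-15 5-15"/></g><g data-elev="2000"><path d="M617 232l-32 57-47 70-38 62-17 23-14 15-14 11-16 11-39 19-11 8-7 9-5 12-2 14 7 58"/><path d="M306 27l15 30 6 19 2 18 2 59 3 19 5 17 8 18 11 13 12 8 13 3 9-1 11-4 22-15 15-18 7-19 2-18-3-21-6-20-15-37-4-17-1-16 2-18"/></g><g data-elev="2050"><path d="M617 380l-36 38-91 83-35 34-10 14-9 15-15 37"/><path d="M382 193l7 1 6-2 11-7 7-14 2-15-3-18-8-16-12-13-6-3-6-1-9 4-7 10-5 14-1 17 2 15 5 14 8 9z"/></g><g data-elev="2100"><path d="M617 476l-99 81-22 22-19 22"/></g><g data-elev="2150"><path d="M617 561l-47 40"/></g>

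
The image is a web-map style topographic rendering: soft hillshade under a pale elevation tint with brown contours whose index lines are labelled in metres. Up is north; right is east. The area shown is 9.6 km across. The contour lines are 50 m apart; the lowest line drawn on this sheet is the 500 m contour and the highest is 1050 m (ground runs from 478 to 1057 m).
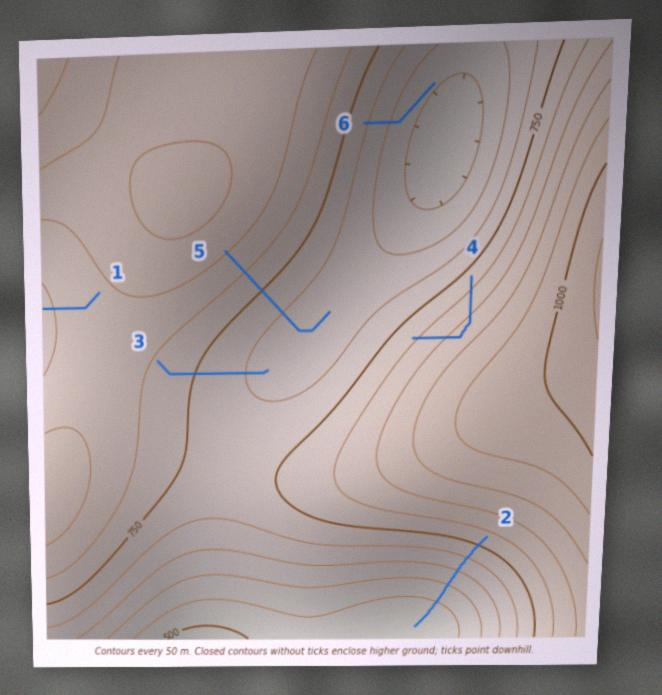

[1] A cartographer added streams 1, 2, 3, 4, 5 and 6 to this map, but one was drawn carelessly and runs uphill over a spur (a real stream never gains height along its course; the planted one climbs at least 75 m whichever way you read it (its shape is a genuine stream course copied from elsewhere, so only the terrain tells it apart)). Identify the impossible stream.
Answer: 4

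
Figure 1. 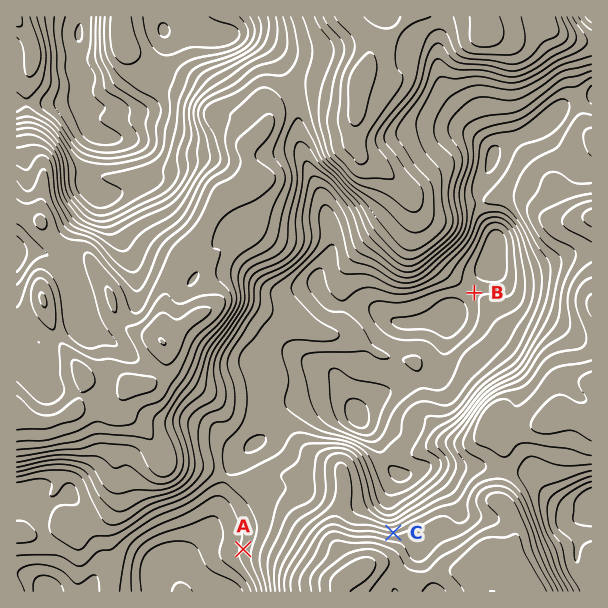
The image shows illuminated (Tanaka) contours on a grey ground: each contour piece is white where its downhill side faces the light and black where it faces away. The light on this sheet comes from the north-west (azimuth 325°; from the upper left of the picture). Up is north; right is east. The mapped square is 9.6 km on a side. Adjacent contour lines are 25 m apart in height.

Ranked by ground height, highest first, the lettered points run C A B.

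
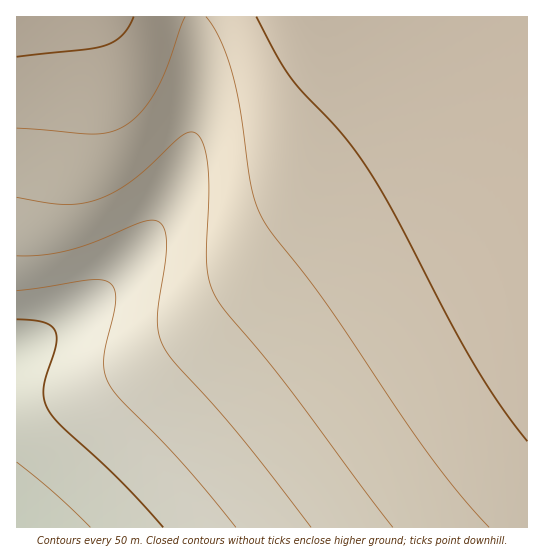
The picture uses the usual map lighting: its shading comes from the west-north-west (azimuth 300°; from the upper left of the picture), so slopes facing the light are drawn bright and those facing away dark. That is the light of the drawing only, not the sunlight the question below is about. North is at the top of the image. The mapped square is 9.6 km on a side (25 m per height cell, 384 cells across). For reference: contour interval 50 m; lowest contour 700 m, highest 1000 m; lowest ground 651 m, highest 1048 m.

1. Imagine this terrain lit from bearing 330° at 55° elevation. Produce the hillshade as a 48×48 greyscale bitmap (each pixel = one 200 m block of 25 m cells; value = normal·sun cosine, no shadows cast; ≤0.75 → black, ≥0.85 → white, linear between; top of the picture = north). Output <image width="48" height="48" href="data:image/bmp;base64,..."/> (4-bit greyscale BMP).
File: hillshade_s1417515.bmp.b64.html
<image width="48" height="48" href="data:image/bmp;base64,Qk32BAAAAAAAAHYAAAAoAAAAMAAAADAAAAABAAQAAAAAAIAEAAATCwAAEwsAABAAAAAAAAAAAAAAABEREQAiIiIAMzMzAERERABVVVUAZmZmAHd3dwCIiIgAmZmZAKqqqgC7u7sAzMzMAN3d3QDu7u4A////AJmZmZmZmZmaqqqqqqqqqqqqqqqqqqqqqpmZmZmZmZmZqqqqqqqqqqqqqqqqqqqqqpmZmZmZmZmZqqqqqqqqqqqqqqqqqqqqqpmZmZmZmZmZqqqqqqqqqqqqqqqqqqqqqpmZmZmZmZmZqqqqqqqqqqqqqqqqqqqqqpmZmZmZmZmZmqqqqqqqqqqqqqqqqqqqqpmZmZmZmZmZmqqqqqqqqqqqqqqqqqqqqpmZmZmZmZmZmqqqqqqqqqqqqqqqqqqqqpmZmZmZmZmZmqqqqqqqqqqqqqqqqqqqqqqZmZmZmZmZmqqqqqqqqqqqqqqqqqqqqqqqqpmZmZmZmqqqqqqqqqqqqqqqqqqqqru7qqqZmZmZmqqqqqqqqqqqqqqqqqqqqszLu6qqqZmZmqqqqqqqqqqqqqqqqqqqqt3czLuqqqmZmqqqqqqqqqqqqqqqqqqqqt3d3cy7qqqqqqqqqqqqqqqqqqqqqqqqqt3e7d3Mu6qqqqqqqqqqqqqqqqqqqqqqqrzd7u3cy7qqqqqqqqqqqqqqqqqqqqqqqpq83e7t3LuqqqqqqqqqqqqqqqqqqqqqqniavN7u3cy6qqqqqqqqqqqqqqqqqqqqqlZ4m83u7dzLqqqqqqqqqqqqqqqqqqqqqjRWeavd7t3MuqqqqqqqqqqqqqqqqqqquyM0V4q83u3cu6qqqqqqqqqqqqqqqqu7uzMzRWibze7dy7qqqqqqqqqqqqqqqru7uzMzNEaJvN7t3Luqqqqqqqqqqqqqq7u7u1RDMzRom93u3Muqqqqqqqqqqqqqu7u7u2VUMzRWir3e3cu6qqqqqqqqqqqru7u7u2ZlRDNFaKze7cy7qqqqqqqqqqqru7u7u3dmVUM0V5vN7dy7qqqqqqqqqqqru7u7u3d3ZVRERom93dzLuqqqqqqqqqq7u7u7u4d3dlVERWis3d3Luqqqqqqqqqq7u7u7u4iHd2VURGebzd3Muqqqqqqqqqq7u7u7u4iId3ZVRFaKzd3Mu6qqqqqqqqq7u7u7u4iIh3dlRFZ5vN3cu6qqqqqqqqq7u7u7u4iIiHdmVFV5rN3cu6qqqqqqqqq7u7u7u4iIiId2VVVoq83cy6qqqqqqqqq7u7u7u4iIiIh2ZVVom83cy7qqqqqqqqq7u7u7u4iIiIh3ZVVnm8zcy7qqqqqqqqq7u7u7u4iIiIiHZlVnirzMy7qqqqqqqqq7u7u7u4iIiIiHdlVnirzMy7qqqqqqqqq7u7u7u4iIiIiHdmVnirzMy7qqqqqqqqqru7u7u3iIiIiHdmZnibzMy7qqqqqqqqqru7u7u3iIiIiId2ZniavMu7qqqqqqqqqru7u7u3iIiIiId2ZniavMu6qqqqqqqqqru7u7u3iIiIiId2Zniau7u6qqqqqqqqqqu7u7u3eIiIiId3Zniau7u6qqqqqqqqqqu7u7u3eIiIiId3Z3iau7u6qqqqqqqqqqu7u7u3eIiIiId3d3iau7uqqqqqqqqqqqu7u7u3d4iIiId3d4iau7uqqqqqqqqqqqq7u7uw=="/>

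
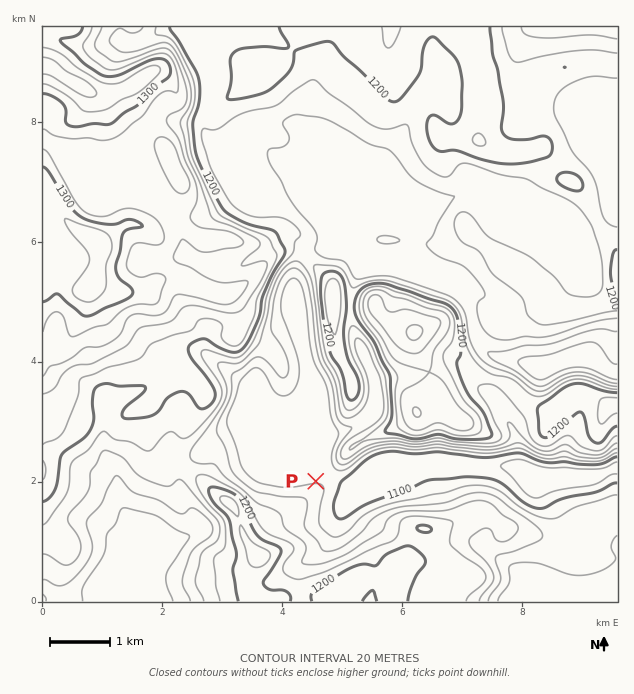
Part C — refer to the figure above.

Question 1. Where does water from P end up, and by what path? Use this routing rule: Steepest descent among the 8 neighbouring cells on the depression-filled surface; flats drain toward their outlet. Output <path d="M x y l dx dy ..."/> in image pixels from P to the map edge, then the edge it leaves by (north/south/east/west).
<path d="M316 481l0-7 10 0 14 10 6 2 1 1 15 0 2-1 12 0 4-3 3 0 21-15 3 0 12-6 9 0 2-2 12 0 1 2 8 0 1 1 14 0 1 2 5 0 1 1 60 0 2 2 9 1 1 2 36 0 2 1 24 0 3-3 7-1"/>
exit: east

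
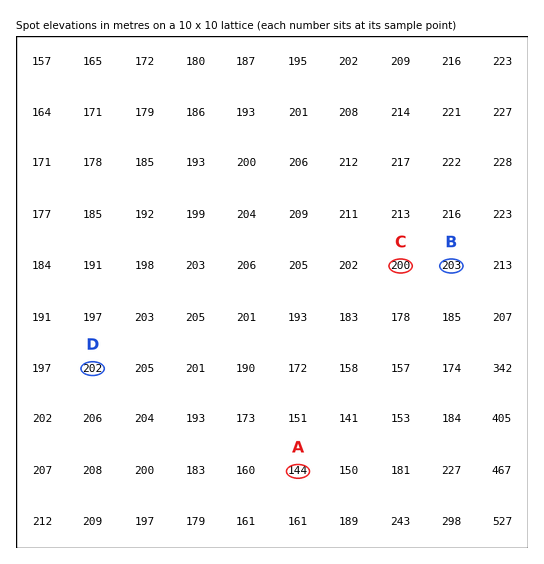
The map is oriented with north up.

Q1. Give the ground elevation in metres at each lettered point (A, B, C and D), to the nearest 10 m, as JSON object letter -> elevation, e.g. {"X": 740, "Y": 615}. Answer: {"A": 140, "B": 200, "C": 200, "D": 200}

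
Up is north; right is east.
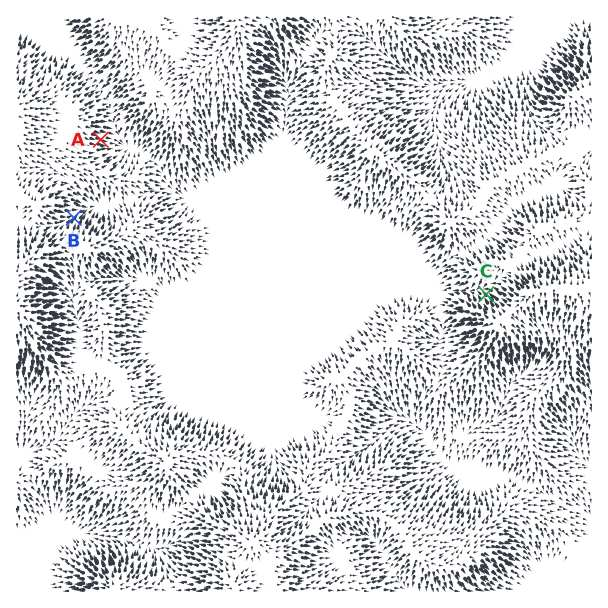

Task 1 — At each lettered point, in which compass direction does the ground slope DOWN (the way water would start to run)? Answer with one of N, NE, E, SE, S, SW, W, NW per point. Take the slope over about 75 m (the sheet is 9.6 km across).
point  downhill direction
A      E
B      NE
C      NW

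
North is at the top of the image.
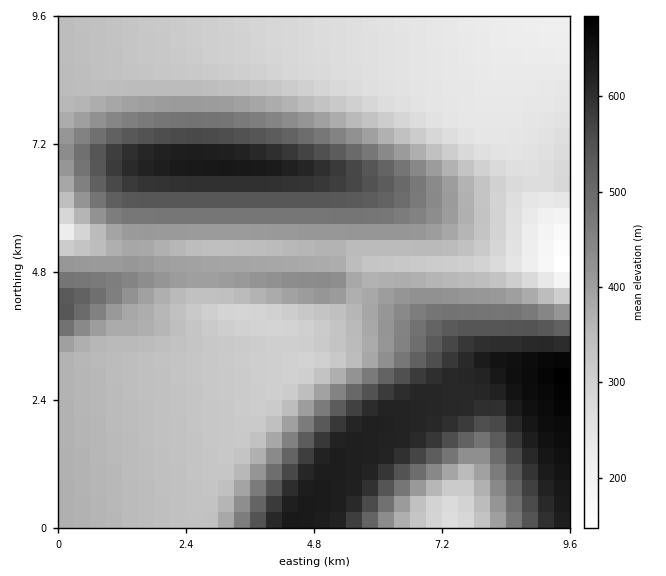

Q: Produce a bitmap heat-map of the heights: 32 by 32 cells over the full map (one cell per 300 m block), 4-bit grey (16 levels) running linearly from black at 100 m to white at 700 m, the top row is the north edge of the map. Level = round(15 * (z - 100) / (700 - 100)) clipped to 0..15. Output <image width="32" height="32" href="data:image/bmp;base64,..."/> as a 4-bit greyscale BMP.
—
<image width="32" height="32" href="data:image/bmp;base64,Qk12AgAAAAAAAHYAAAAoAAAAIAAAACAAAAABAAQAAAAAAAACAAATCwAAEwsAABAAAAAAAAAAAAAAABEREQAiIiIAMzMzAERERABVVVUAZmZmAHd3dwCIiIgAmZmZAKqqqgC7u7sAzMzMAN3d3QDu7u4A////AHd2ZmZmeb3d3cqHZUVnm813dmZmZnis3d3bqGVFaKvdd3ZmZmZnm93d3LmGVXis3ndmZmZmZorN3d3LqXZ5vN53ZmZmZmZ4rN3d3MuYis3ud2ZmZmZlZ5vN3d3cuqvN7ndmZmZmZVZ5vN3d3dy83u53ZmZmZlVVaJvN3d3d3N7ud2ZmZmZVVVZ5q83d3d3u7nZmZmZmVVVVZ4mrzd3e7u92ZmZmZlVVVVVniavN3u7ud2ZmZmZVVVVWZ4mrzN3d3amHd3ZlVVVVVmeJqru7u7q6mHdmVVVVVmZniZmpmZmYuqmHdmZmd3iId4iIiIiHZZmZmIh3iIiIiHd3d2ZmVDKIiIiHd3d3d3dmZlVVVEMhVmd3dmZmZmZ3ZmZmZlVDITVniIiIiIiIiIiIiHdlQyJXiZmZmZmZmZmZmZiHZUMyaKu7u7u7u7u7u6qZh2VEM3mszMzMzMzMzMu6mIdlREWJvN3d3u3d3dzLqZh2VERFirzd3d3d3cy7qZh2VURERImqu7vLu7uqmYd2VURERER4iZmZqpmZiHdmVUREM0REZ3d3iIiHd3ZlVUREQzMzRGZmZmZmZmZVVUREREMzMzNmZmZmVVVVVUREREQzMzMzZmZmZVVVVVREREREMzMzM2ZmZlVVVVVURERERDMzMzNmZmZVVVVVVEREREQzMzMz"/>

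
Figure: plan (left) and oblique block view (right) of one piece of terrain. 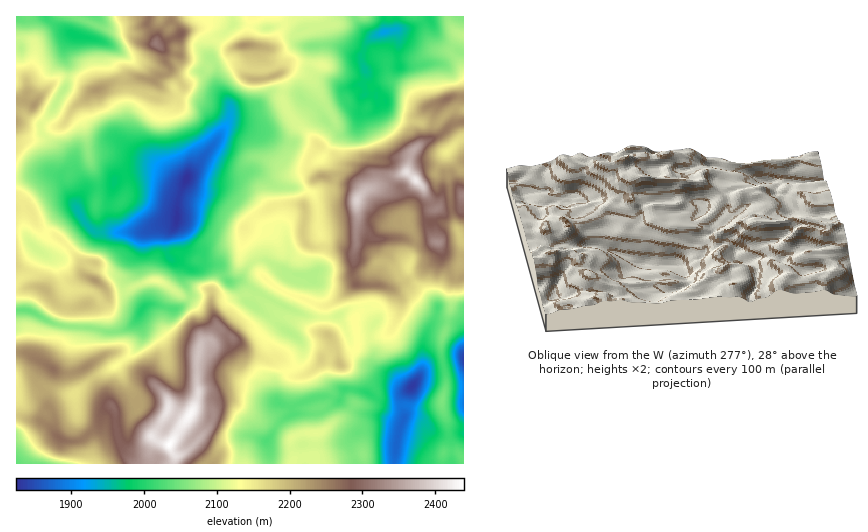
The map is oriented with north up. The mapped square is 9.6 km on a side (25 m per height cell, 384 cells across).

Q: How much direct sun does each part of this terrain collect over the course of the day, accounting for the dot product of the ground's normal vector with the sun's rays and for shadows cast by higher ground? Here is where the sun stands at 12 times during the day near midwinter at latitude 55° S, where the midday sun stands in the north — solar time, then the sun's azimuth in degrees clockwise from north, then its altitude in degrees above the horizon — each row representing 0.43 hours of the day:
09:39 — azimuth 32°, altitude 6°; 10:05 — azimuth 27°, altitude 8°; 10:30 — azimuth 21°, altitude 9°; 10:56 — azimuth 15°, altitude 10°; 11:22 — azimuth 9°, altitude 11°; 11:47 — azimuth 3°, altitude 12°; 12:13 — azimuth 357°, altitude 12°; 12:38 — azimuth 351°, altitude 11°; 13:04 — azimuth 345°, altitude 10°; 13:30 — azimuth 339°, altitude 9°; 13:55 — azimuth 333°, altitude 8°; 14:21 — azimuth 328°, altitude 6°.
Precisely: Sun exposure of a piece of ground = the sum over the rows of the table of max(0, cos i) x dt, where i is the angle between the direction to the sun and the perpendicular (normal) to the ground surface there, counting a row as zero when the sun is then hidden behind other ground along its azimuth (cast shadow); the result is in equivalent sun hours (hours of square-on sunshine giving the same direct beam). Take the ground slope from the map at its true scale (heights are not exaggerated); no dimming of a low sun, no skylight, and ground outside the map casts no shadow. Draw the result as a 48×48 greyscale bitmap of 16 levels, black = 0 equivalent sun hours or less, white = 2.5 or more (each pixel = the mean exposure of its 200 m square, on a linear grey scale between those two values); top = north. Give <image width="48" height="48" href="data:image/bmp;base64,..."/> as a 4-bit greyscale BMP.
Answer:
<image width="48" height="48" href="data:image/bmp;base64,Qk32BAAAAAAAAHYAAAAoAAAAMAAAADAAAAABAAQAAAAAAIAEAAATCwAAEwsAABAAAAAAAAAAAAAAABEREQAiIiIAMzMzAERERABVVVUAZmZmAHd3dwCIiIgAmZmZAKqqqgC7u7sAzMzMAN3d3QDu7u4A////ADEAAAARI2QzIQAkNGd2ZlVWZURVZmZURCEAAAASJWMQFkAUZmd1VWZmdmZlVnd3ZxESNVIDRnQng0QSVmZFVUREVXdURWZ4eQAUirkzV4mWhBRBIiITiodkNFZURmZkRRNHeJhUVq3FRyJTEiNEe8zJVFZkNXYySIl1d2ZTRmnJSHNFMSRmVWVpuFQyM0QjaWVnd1Z2h1RWirZWU0REMiNEVVZkVGdkVVRXYzaZqGMW/aZGdkMgAAABAmZGM0aYRERDEAOcqUJc6Gd4ZUMRAAAAAAFEABNoZjQhIyA4uFa9plZVQhIyNVIAABEgAAE1dxImmqYhOMy4ZVUyERESNXciJEMQAAAkdyV5qr20E763VVUxABNWZndldzEQAAATY8zduavf6XzKdnZDMTd3iHZkZ1MiEREiIO7bmIibzbqpmYmIR8hoiEM0dlVDMyI0EHeIUhAAFZiJzK7Hr6Z3VEerhVVVQyE2QZcwAAAAEkeKvv/M6oiFRXd3VDETQiESIRAAIzEiIzJXRcyuuZdVZCEhAAAAEiEAAQACZ4djQxAAAEeYeGRUETV2IAAAAiEAADEldlQSdSAAJ3NoumUhSamHUQAANDEAAGmZdTFKlpdFq6//hVInl2VVQ2iZljAAETaKmGm3eqve27q6UTV4VDNEVDV3ZlIANmiYd3douqvLlkRUQyZ0IyEBIyI0MzQhJHdlQ5//p5uoVWZTJDMzRCABJTMAEAIRRWUzNr3+3d3//rZFREM0VCVmZ0IAACQjZ1M1e7yYmXeKzdx2ZURVVEZVVUN5iGSJYjNIy7YSEBJFV3mGd2VFRFVUREVVRDR3MERomoMSEAAkRFZ3epUzNFVUQyMhERMQIFaId0NEQhEkREWIeKllQ0ZUUxIQAAFVU2iXUyRmdkRERFZ4h3iau7dVd3IAEABZZKuGUiNVZ2VDM0VVZmeId2EDR6dEMAKZeXdmVDIkRWVCEiNWVWh1QzUjasuWIEupjDNENEEjNFQhABJWdURVZljbiLvMualGhiIRIzNDNDIQAAFGd1NWZ3VniruXaGVoljERESNUQyEAAAAlZ4mYdnY2rP/+22EROEMyEAJDMhAAAAACVneIZVZ5vO7+3vowAxNCABEQARAAAAAANWZVQ0ioV5q8zM/oEEMlciIAAAABAAAAFEMyJGd1V4m8uYZohFEUhhAAAAEjISMREiEBNWZUiGaJl2EiaTQiWVEAAAERJFQyEAABRWVGlWdmZoljAYaCOJQRAAIiRCIyAAAANERGdmZTR5z/yIioNHqnQyACIlMhAAAAAjRVM1VDWaqs/3iJloq8t2d0E3YhEViFETVBE0ZWndy7uZl3qpmqmqdTQhJDJGRHlUREVmRFZ3iZZ4dnmauquUEAMkRDIRI0aImphkRWZWQiR2Znic7sgxACRFQjYxJFaIeIUzV3d3ZmVFZ3d2QgAleZYRI1nf/rhSARESNph3eIQ7u5UQADNFN6eYREWId4ZFRDIRABNFeFV3eXECWFI0dYa7dVREMiRUNFZiAREBRUeA=="/>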